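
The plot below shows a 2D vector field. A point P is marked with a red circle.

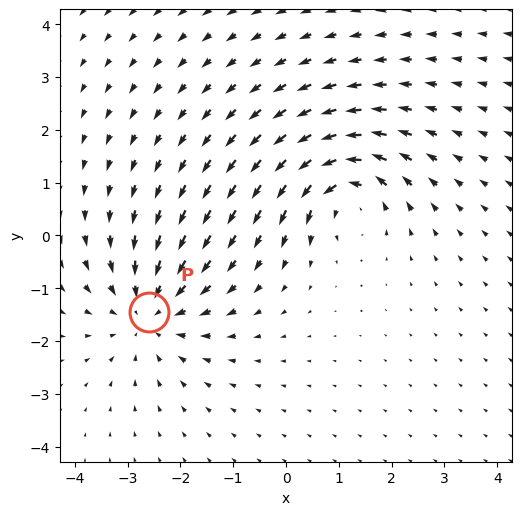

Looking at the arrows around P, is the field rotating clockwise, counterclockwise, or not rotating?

Near P at (-2.6, -1.5) the arrows show no circulation. The curl there is ≈0.

not rotating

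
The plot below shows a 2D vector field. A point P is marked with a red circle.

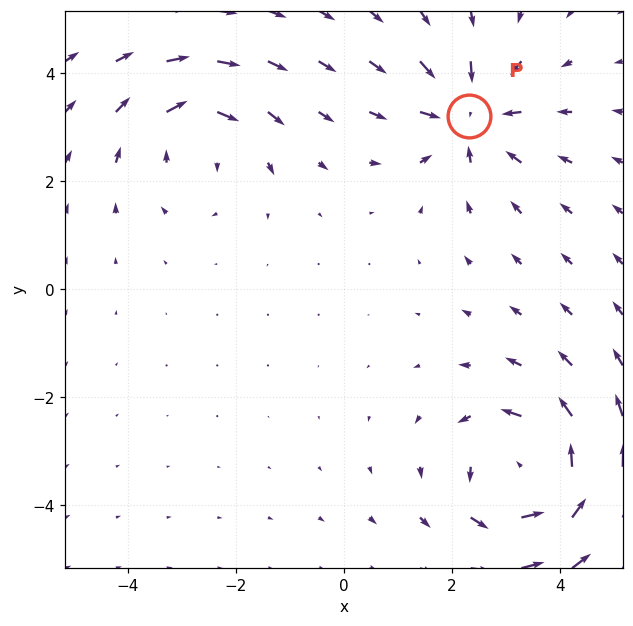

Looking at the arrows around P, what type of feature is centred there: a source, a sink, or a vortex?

sink

At P (2.3, 3.2) the arrows converge inward. Divergence about -4, curl ≈0 — negative divergence with near-zero curl is a sink.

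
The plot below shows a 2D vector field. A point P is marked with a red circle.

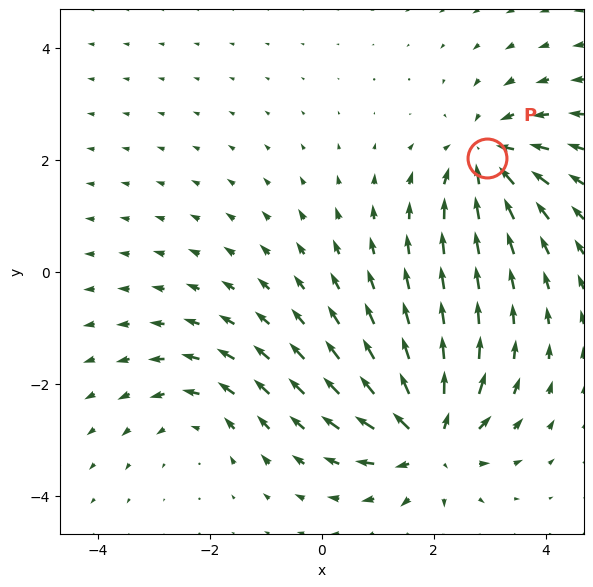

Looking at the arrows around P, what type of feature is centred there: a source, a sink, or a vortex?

sink

At P (2.9, 2.0) the arrows converge inward. Divergence about -4, curl ≈0 — negative divergence with near-zero curl is a sink.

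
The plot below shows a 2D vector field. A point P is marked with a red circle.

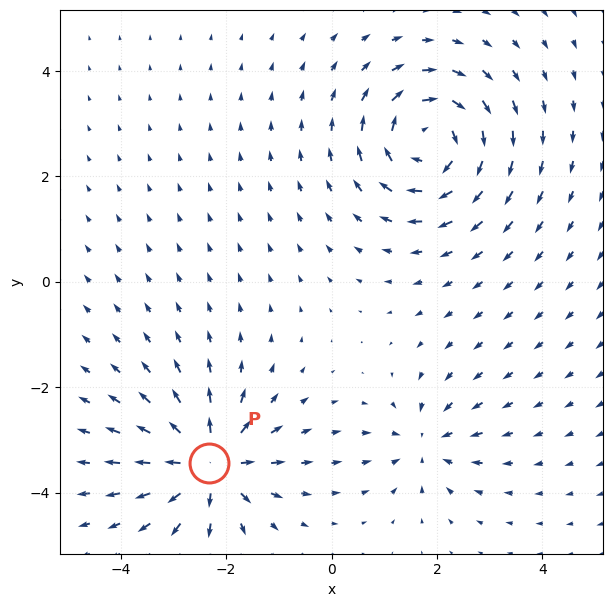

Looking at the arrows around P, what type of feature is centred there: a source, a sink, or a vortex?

At P (-2.3, -3.4) the arrows spread outward. Divergence about +6, curl ≈0 — positive divergence with near-zero curl is a source.

source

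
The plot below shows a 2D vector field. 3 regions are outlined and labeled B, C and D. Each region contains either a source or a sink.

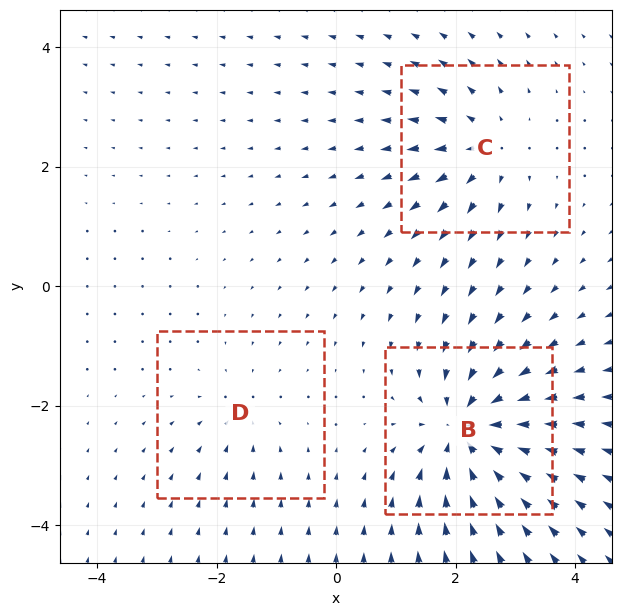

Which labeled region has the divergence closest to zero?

D

Divergence at each region's feature centre — B: about -6, C: about +4, D: about -2. Region D is closest to zero.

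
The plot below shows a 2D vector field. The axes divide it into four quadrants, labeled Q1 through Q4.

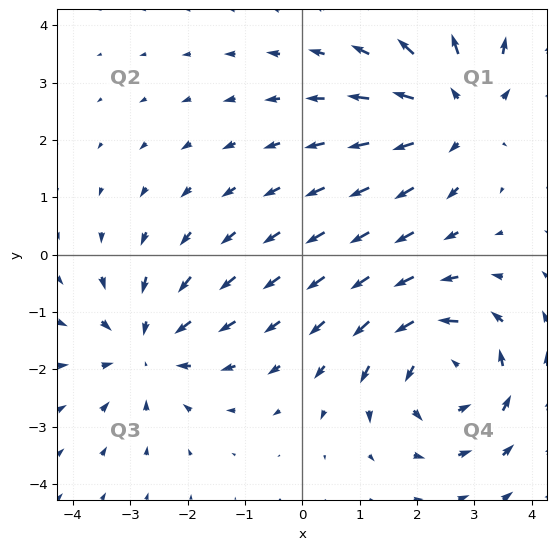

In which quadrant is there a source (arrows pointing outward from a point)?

The source sits at approximately (2.7, 2.5), which lies in quadrant Q1. The divergence there is about +3, positive as expected for a source.

Q1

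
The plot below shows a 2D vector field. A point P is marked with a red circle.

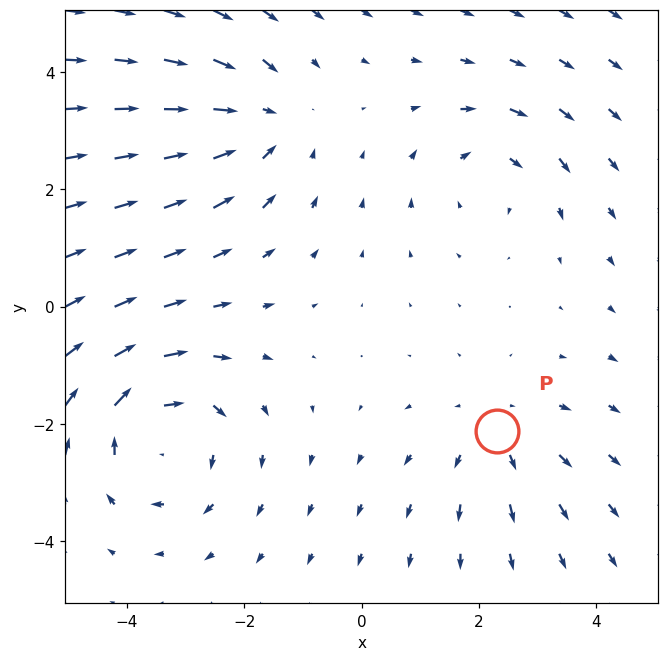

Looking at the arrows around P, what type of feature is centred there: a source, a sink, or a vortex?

At P (2.3, -2.1) the arrows spread outward. Divergence about +2, curl ≈0 — positive divergence with near-zero curl is a source.

source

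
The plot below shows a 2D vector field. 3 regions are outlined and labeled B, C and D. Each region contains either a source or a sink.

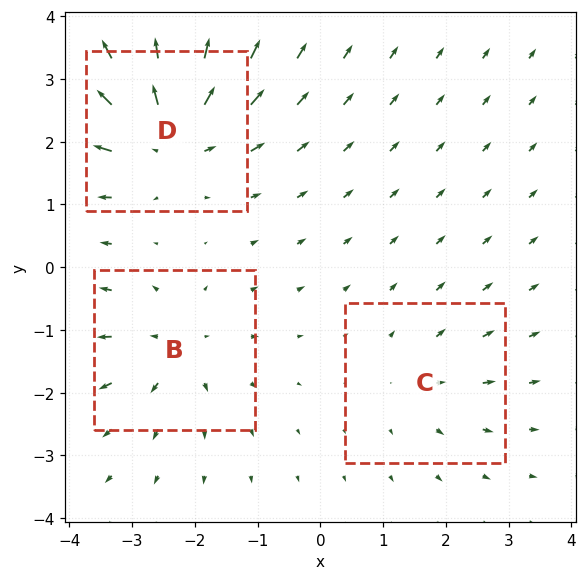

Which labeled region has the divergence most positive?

Divergence at each region's feature centre — B: about +3, C: about +2, D: about +5. Region D is most positive.

D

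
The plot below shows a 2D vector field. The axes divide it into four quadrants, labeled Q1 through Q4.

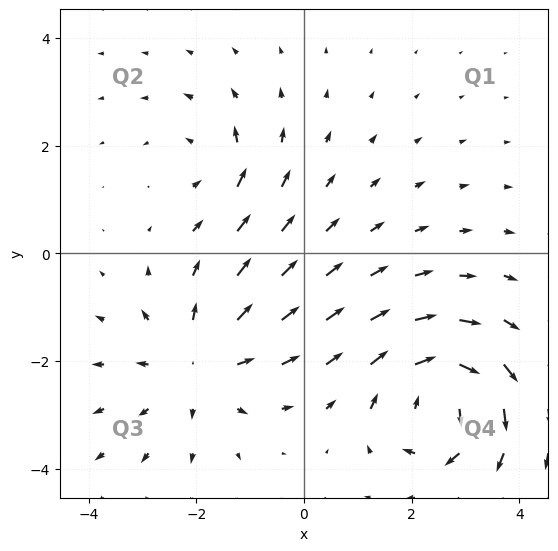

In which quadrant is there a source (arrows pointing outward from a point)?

The source sits at approximately (-2.0, -2.1), which lies in quadrant Q3. The divergence there is about +4, positive as expected for a source.

Q3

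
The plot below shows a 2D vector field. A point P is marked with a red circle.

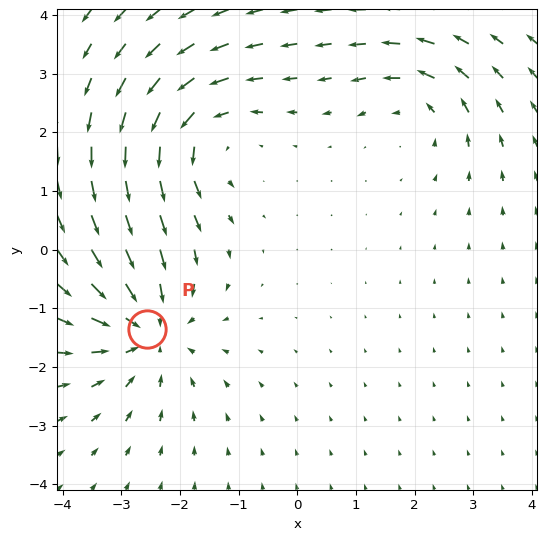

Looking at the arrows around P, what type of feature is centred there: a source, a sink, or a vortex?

At P (-2.6, -1.4) the arrows converge inward. Divergence about -5, curl ≈0 — negative divergence with near-zero curl is a sink.

sink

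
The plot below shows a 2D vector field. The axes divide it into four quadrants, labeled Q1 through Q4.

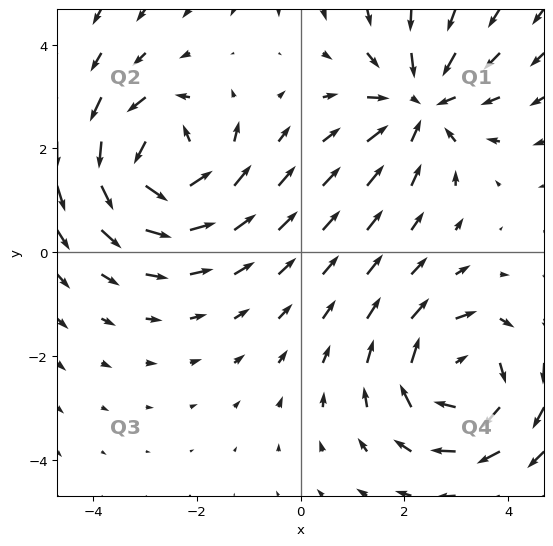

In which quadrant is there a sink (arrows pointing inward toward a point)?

The sink sits at approximately (2.3, 2.9), which lies in quadrant Q1. The divergence there is about -3, negative as expected for a sink.

Q1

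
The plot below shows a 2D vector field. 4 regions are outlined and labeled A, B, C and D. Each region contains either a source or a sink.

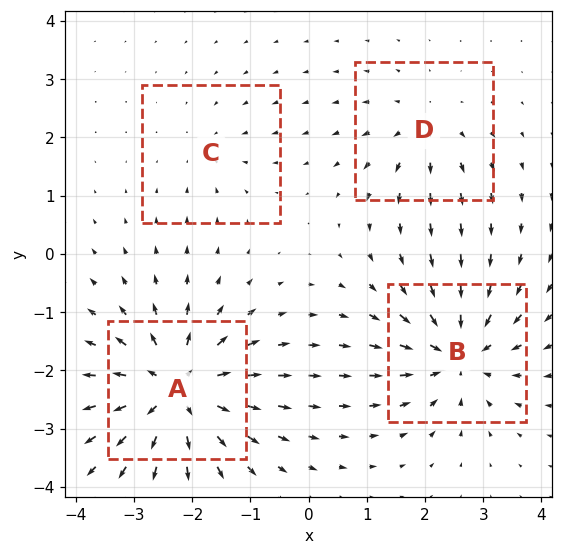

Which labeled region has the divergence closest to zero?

Divergence at each region's feature centre — A: about +8, B: about -6, C: about -2, D: about +4. Region C is closest to zero.

C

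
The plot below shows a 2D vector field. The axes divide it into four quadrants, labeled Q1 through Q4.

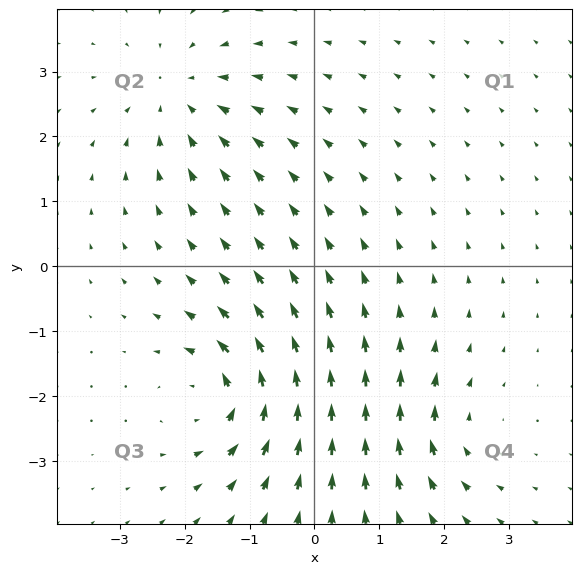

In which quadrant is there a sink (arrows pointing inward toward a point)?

Q2

The sink sits at approximately (-2.1, 2.6), which lies in quadrant Q2. The divergence there is about -4, negative as expected for a sink.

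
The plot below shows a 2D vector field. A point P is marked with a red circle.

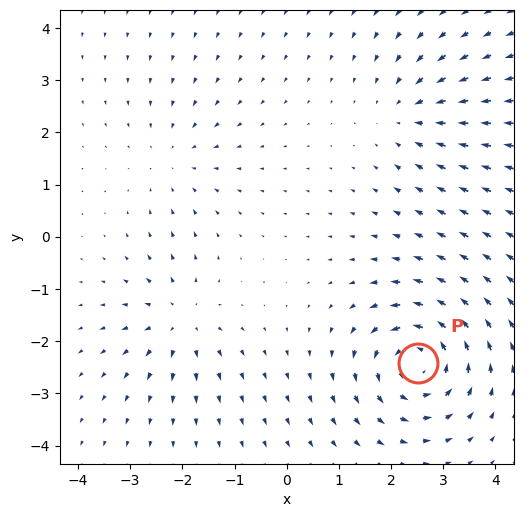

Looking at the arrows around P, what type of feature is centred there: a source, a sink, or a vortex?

vortex

At P (2.5, -2.4) the arrows circulate counterclockwise. Divergence ≈0, curl about +6 — near-zero divergence with nonzero curl is a vortex.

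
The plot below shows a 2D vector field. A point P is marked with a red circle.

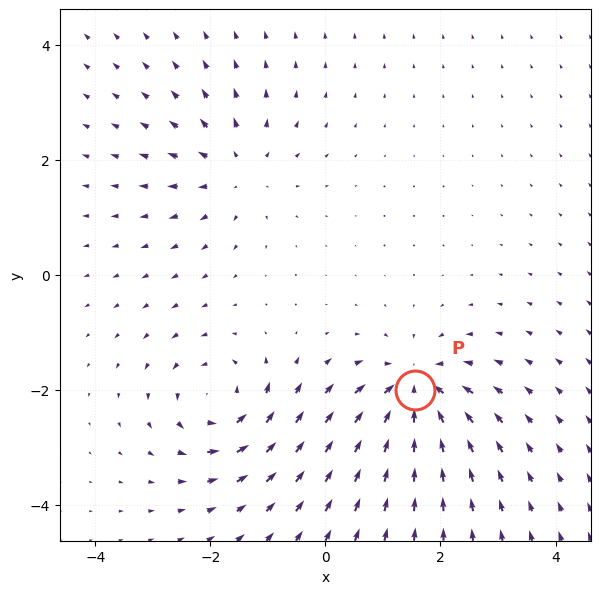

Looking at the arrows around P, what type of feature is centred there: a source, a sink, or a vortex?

sink

At P (1.6, -2.0) the arrows converge inward. Divergence about -6, curl ≈0 — negative divergence with near-zero curl is a sink.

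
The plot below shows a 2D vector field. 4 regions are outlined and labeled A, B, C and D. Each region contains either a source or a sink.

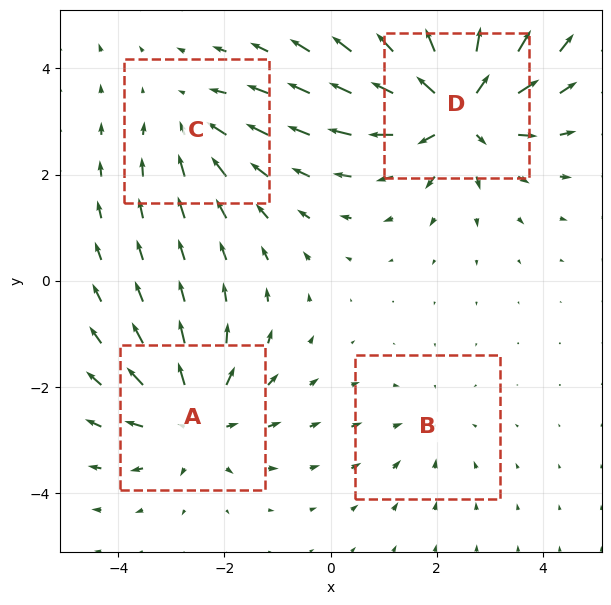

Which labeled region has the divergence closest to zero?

Divergence at each region's feature centre — A: about +4, B: about -2, C: about -3, D: about +7. Region B is closest to zero.

B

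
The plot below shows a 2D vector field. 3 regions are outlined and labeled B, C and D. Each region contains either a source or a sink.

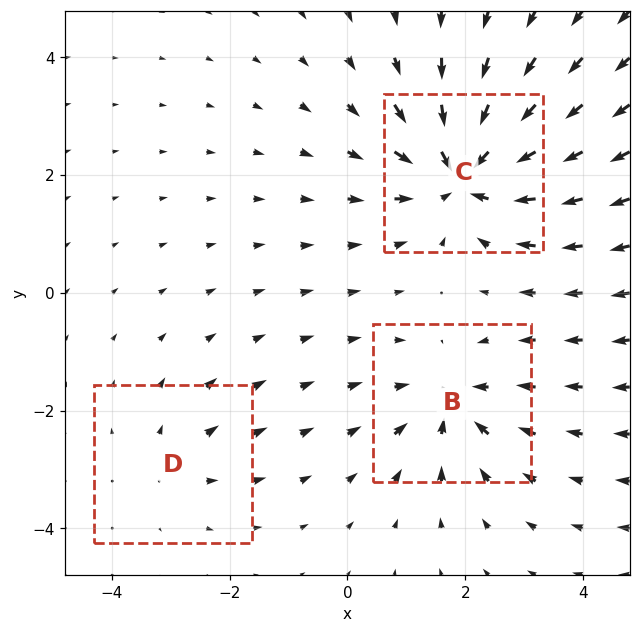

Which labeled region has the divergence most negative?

C

Divergence at each region's feature centre — B: about -4, C: about -6, D: about +2. Region C is most negative.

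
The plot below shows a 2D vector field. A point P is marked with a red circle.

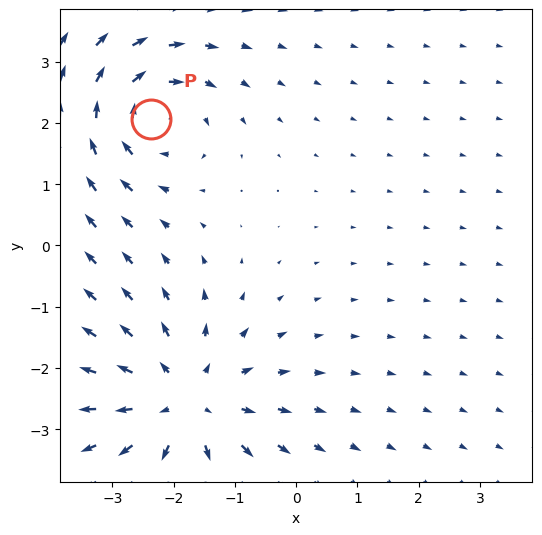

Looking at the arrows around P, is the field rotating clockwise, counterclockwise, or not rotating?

clockwise

Near P at (-2.4, 2.1) the arrows circulate clockwise. The curl (z-component) there is about -4; negative curl means clockwise rotation.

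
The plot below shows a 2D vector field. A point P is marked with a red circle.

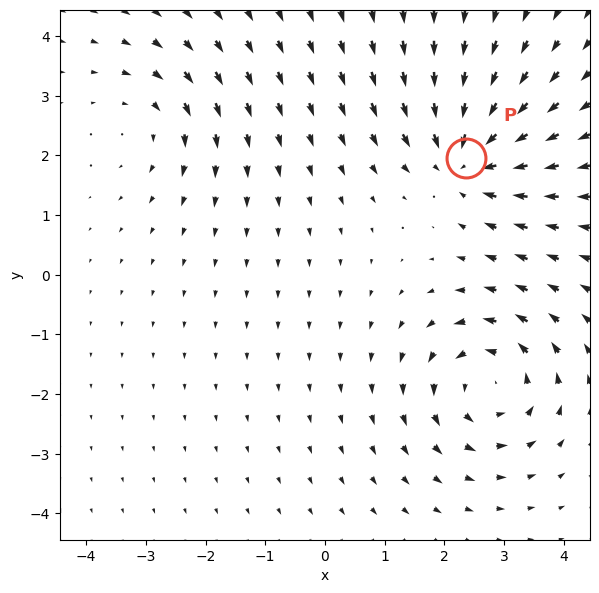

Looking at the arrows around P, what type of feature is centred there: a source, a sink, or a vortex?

sink

At P (2.4, 2.0) the arrows converge inward. Divergence about -6, curl ≈0 — negative divergence with near-zero curl is a sink.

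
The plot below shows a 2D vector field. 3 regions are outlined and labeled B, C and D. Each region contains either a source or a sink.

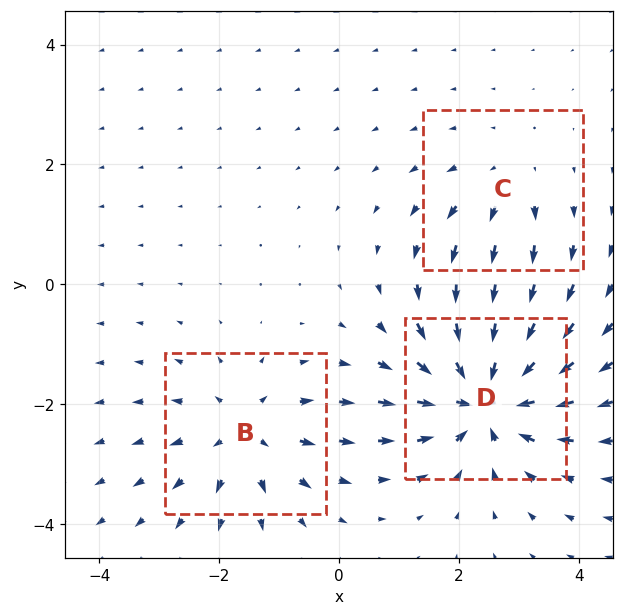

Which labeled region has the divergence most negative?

Divergence at each region's feature centre — B: about +3, C: about +2, D: about -5. Region D is most negative.

D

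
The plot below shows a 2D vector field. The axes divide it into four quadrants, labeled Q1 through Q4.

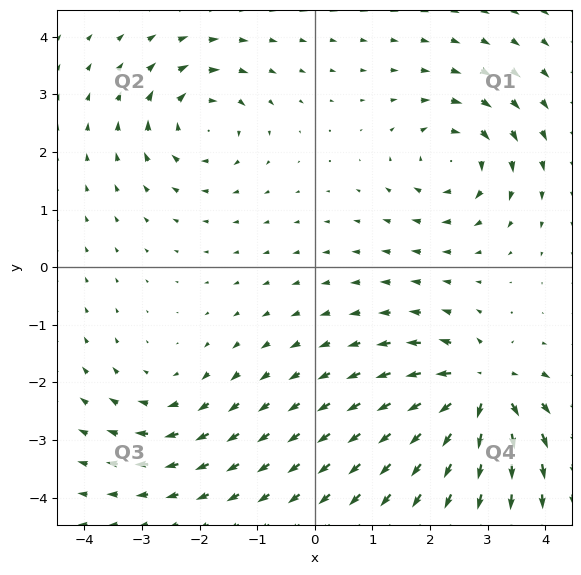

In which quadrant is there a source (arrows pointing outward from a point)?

Q4

The source sits at approximately (2.9, -2.1), which lies in quadrant Q4. The divergence there is about +6, positive as expected for a source.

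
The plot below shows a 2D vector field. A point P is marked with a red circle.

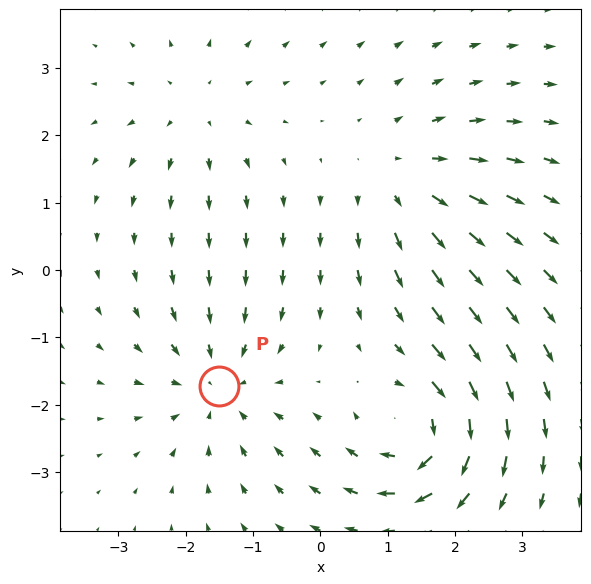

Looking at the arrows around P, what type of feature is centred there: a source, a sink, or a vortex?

sink

At P (-1.5, -1.7) the arrows converge inward. Divergence about -4, curl ≈0 — negative divergence with near-zero curl is a sink.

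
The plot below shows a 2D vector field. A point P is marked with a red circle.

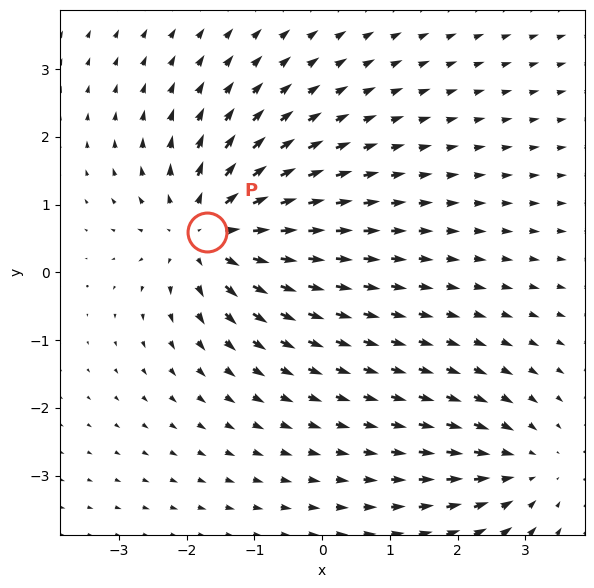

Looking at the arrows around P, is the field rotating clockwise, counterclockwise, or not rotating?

Near P at (-1.7, 0.6) the arrows show no circulation. The curl there is ≈0.

not rotating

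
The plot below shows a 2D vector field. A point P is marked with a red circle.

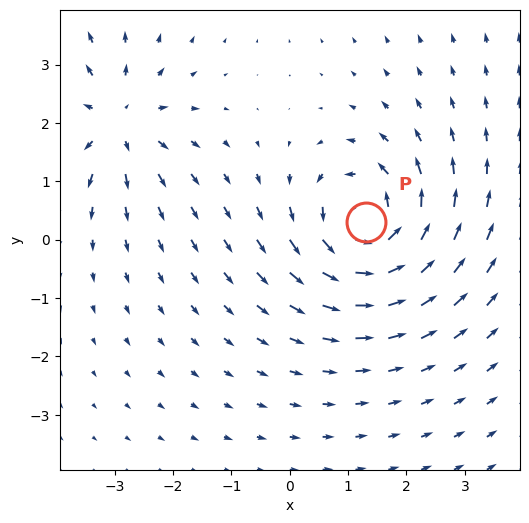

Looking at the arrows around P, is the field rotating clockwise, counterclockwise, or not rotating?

counterclockwise

Near P at (1.3, 0.3) the arrows circulate counterclockwise. The curl (z-component) there is about +5; positive curl means counterclockwise rotation.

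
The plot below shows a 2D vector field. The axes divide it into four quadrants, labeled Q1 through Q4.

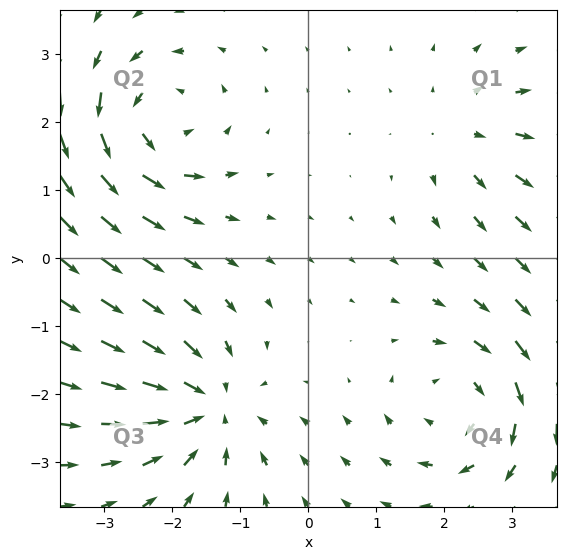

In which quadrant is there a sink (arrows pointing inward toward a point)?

Q3

The sink sits at approximately (-1.5, -2.2), which lies in quadrant Q3. The divergence there is about -5, negative as expected for a sink.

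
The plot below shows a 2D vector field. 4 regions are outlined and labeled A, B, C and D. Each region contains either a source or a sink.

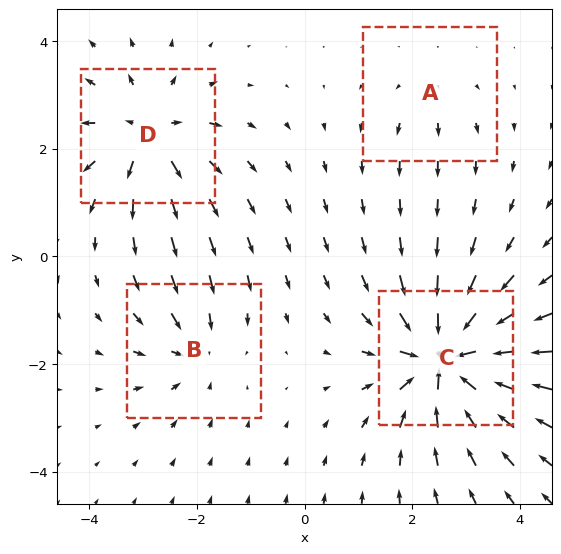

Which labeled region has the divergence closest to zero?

Divergence at each region's feature centre — A: about +2, B: about -4, C: about -9, D: about +6. Region A is closest to zero.

A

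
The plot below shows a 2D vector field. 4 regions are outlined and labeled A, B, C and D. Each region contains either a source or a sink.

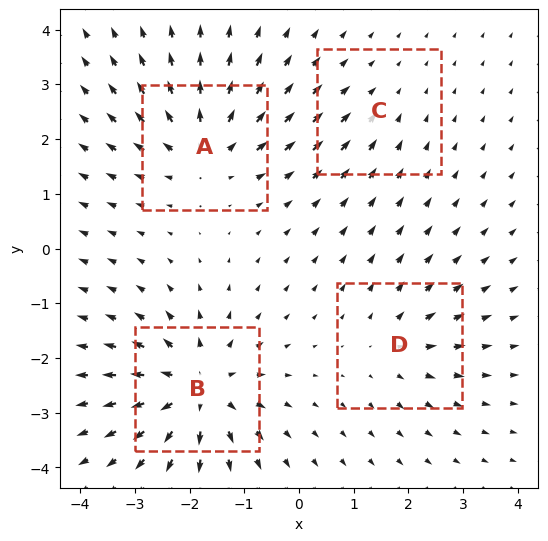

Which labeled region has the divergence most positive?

B

Divergence at each region's feature centre — A: about +6, B: about +8, C: about -2, D: about +4. Region B is most positive.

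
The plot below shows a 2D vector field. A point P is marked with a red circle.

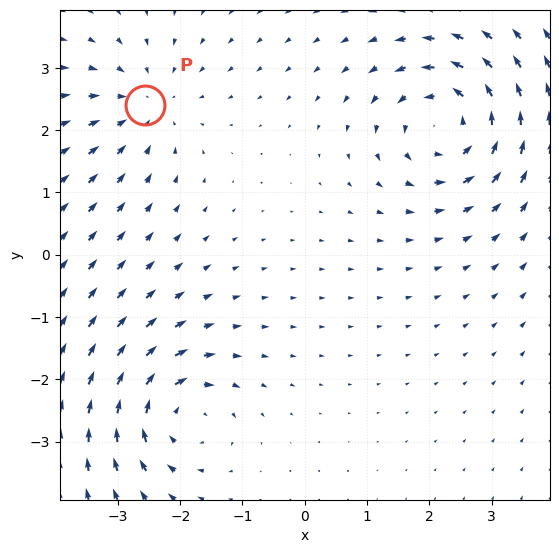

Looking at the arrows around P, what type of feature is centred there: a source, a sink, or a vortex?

At P (-2.6, 2.4) the arrows converge inward. Divergence about -3, curl ≈0 — negative divergence with near-zero curl is a sink.

sink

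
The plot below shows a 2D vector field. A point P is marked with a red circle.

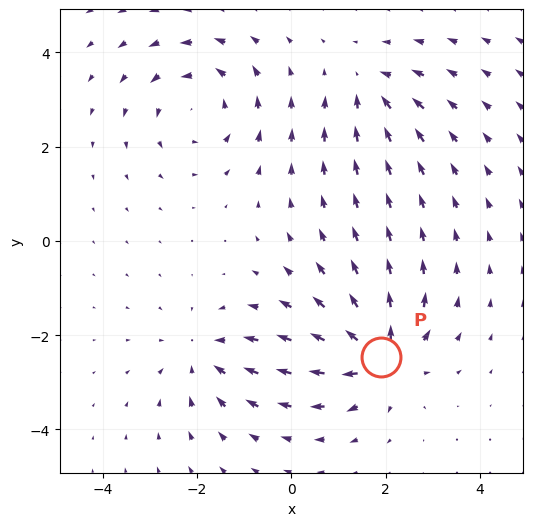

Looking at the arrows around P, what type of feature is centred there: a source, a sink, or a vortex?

At P (1.9, -2.5) the arrows spread outward. Divergence about +6, curl ≈0 — positive divergence with near-zero curl is a source.

source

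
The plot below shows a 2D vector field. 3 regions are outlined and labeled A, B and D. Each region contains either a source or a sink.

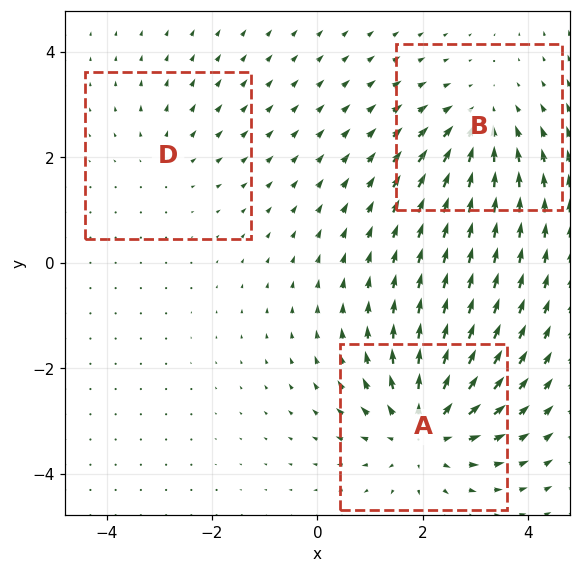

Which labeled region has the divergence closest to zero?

Divergence at each region's feature centre — A: about +4, B: about -3, D: about +2. Region D is closest to zero.

D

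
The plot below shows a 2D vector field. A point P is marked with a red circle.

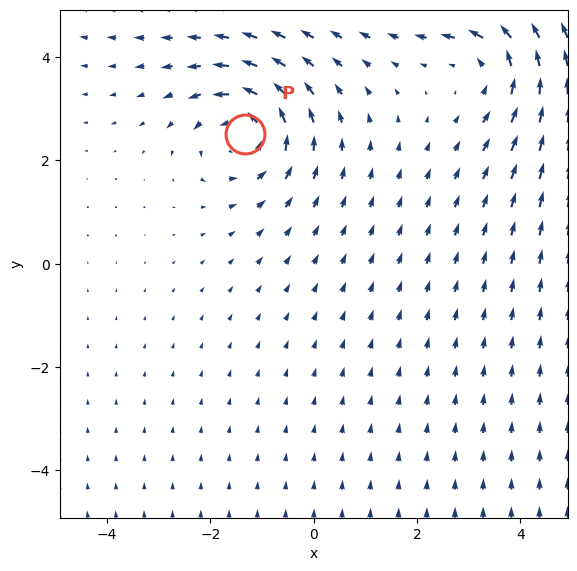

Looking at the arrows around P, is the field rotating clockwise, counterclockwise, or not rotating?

counterclockwise

Near P at (-1.3, 2.5) the arrows circulate counterclockwise. The curl (z-component) there is about +3; positive curl means counterclockwise rotation.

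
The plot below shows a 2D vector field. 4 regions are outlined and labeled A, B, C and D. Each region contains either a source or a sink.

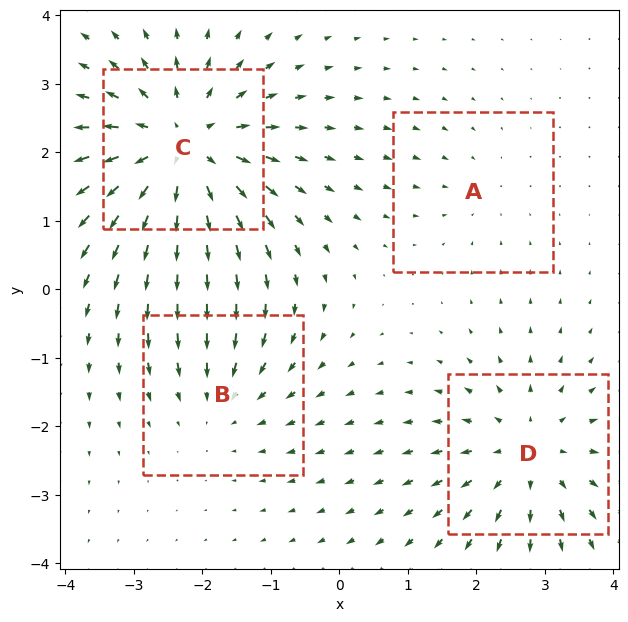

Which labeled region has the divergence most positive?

Divergence at each region's feature centre — A: about -2, B: about -3, C: about +7, D: about +4. Region C is most positive.

C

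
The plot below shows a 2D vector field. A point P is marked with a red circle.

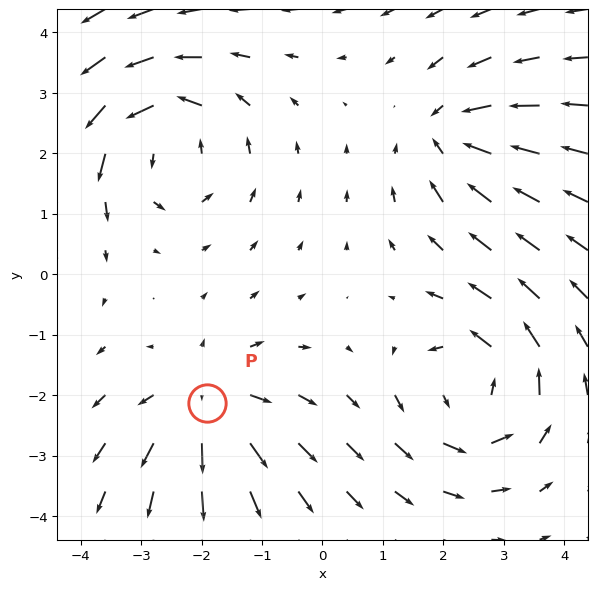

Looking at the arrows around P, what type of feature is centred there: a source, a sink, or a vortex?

source

At P (-1.9, -2.1) the arrows spread outward. Divergence about +4, curl ≈0 — positive divergence with near-zero curl is a source.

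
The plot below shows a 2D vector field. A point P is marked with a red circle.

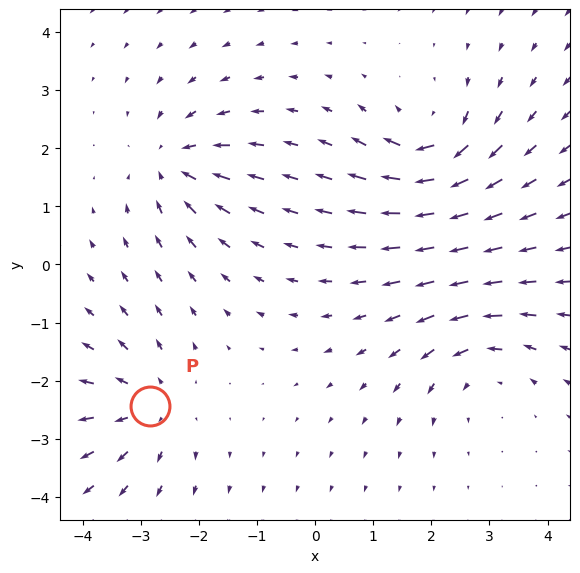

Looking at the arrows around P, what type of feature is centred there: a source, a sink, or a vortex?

At P (-2.8, -2.4) the arrows spread outward. Divergence about +4, curl ≈0 — positive divergence with near-zero curl is a source.

source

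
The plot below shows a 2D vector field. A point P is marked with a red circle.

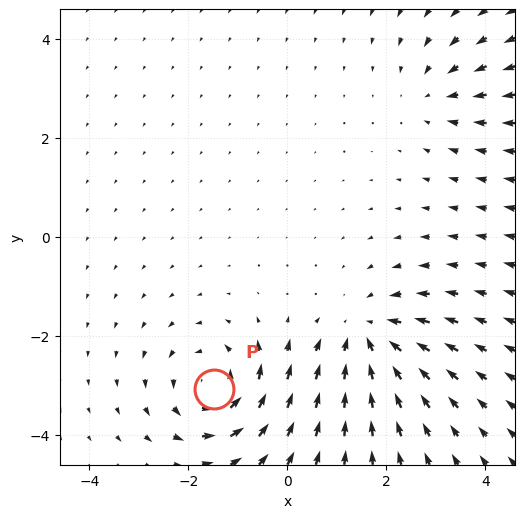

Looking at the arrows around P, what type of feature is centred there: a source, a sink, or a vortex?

vortex

At P (-1.5, -3.1) the arrows circulate counterclockwise. Divergence ≈0, curl about +5 — near-zero divergence with nonzero curl is a vortex.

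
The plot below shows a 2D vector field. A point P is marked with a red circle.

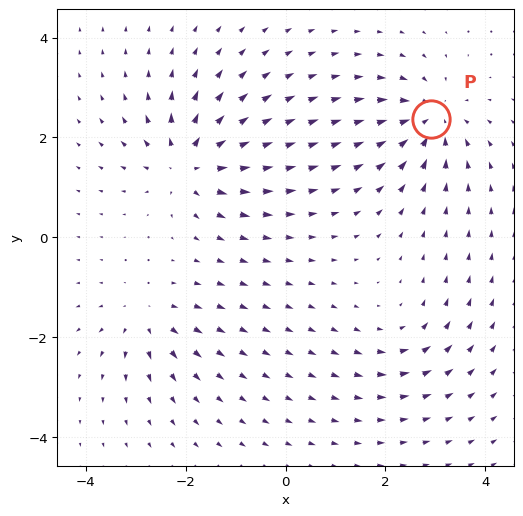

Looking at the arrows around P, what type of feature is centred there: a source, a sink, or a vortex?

At P (2.9, 2.4) the arrows converge inward. Divergence about -5, curl ≈0 — negative divergence with near-zero curl is a sink.

sink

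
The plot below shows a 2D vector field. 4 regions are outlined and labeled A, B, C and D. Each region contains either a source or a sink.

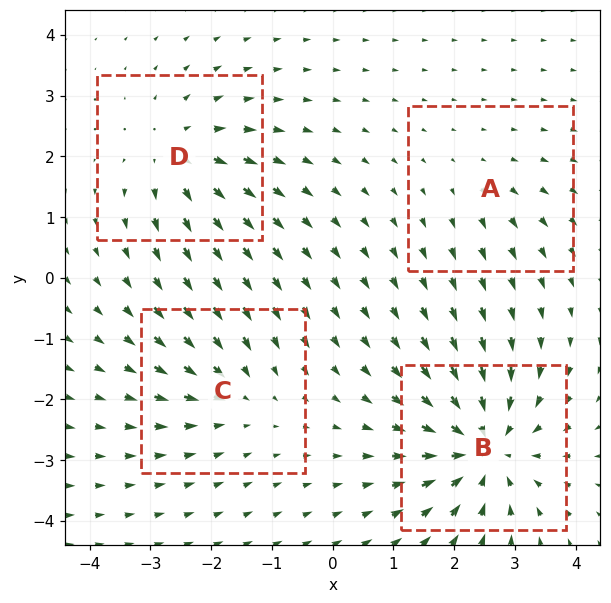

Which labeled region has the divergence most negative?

Divergence at each region's feature centre — A: about +2, B: about -7, C: about -4, D: about +5. Region B is most negative.

B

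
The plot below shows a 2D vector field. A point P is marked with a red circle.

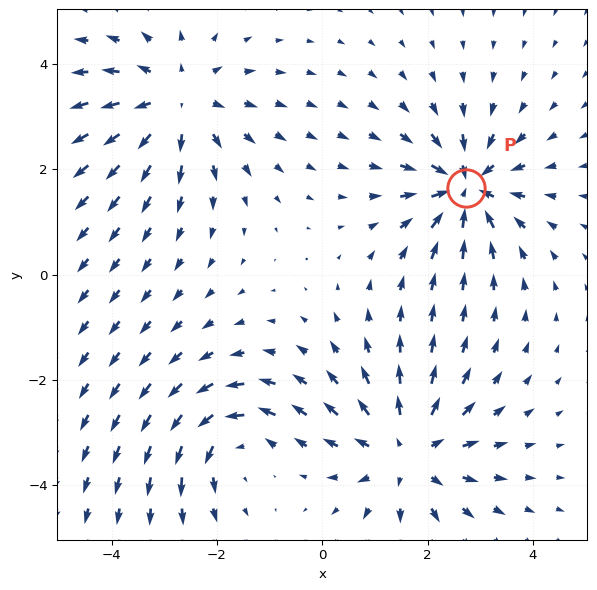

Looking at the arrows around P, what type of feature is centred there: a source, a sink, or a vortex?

At P (2.7, 1.6) the arrows converge inward. Divergence about -6, curl ≈0 — negative divergence with near-zero curl is a sink.

sink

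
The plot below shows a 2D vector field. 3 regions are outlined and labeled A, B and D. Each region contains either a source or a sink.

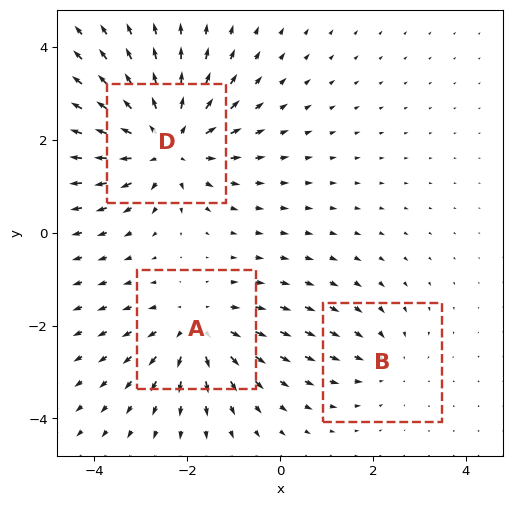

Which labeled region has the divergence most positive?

D

Divergence at each region's feature centre — A: about +3, B: about -2, D: about +4. Region D is most positive.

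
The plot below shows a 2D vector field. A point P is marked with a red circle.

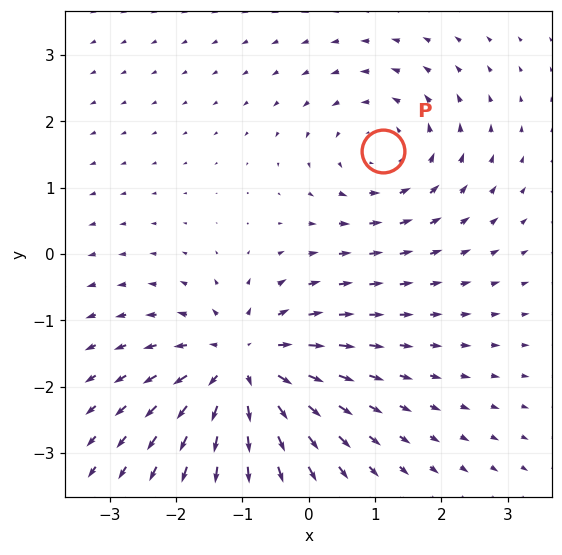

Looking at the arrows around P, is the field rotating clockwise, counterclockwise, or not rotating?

counterclockwise

Near P at (1.1, 1.6) the arrows circulate counterclockwise. The curl (z-component) there is about +3; positive curl means counterclockwise rotation.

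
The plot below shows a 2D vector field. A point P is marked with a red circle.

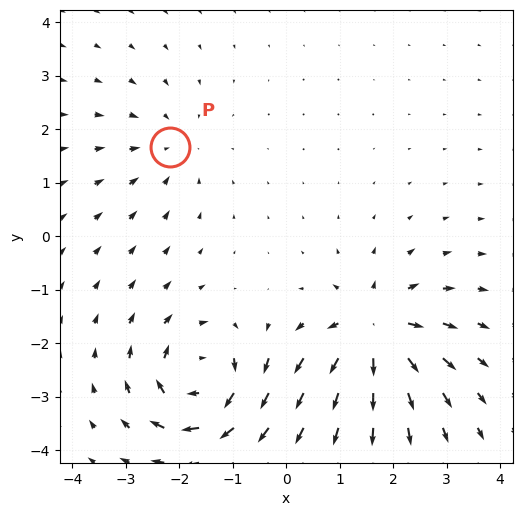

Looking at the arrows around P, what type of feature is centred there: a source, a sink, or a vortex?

At P (-2.2, 1.7) the arrows converge inward. Divergence about -2, curl ≈0 — negative divergence with near-zero curl is a sink.

sink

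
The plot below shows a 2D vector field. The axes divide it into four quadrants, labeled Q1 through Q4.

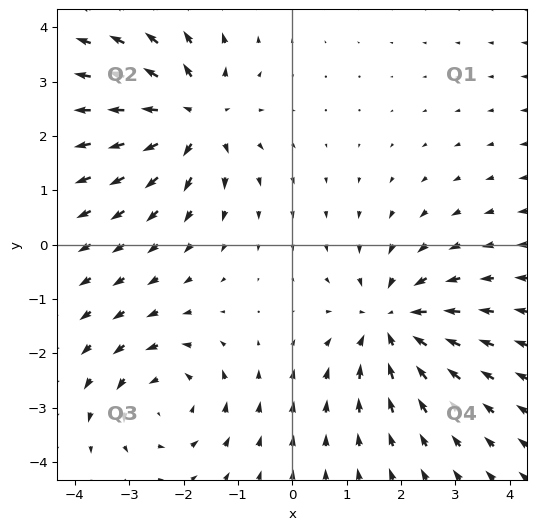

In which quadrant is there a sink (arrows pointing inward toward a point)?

Q4

The sink sits at approximately (1.8, -1.4), which lies in quadrant Q4. The divergence there is about -4, negative as expected for a sink.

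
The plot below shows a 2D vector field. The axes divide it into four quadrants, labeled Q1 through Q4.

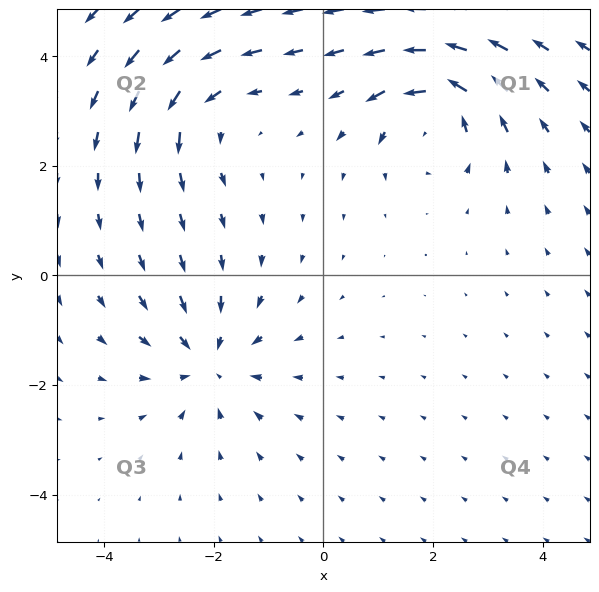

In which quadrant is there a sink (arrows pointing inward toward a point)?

Q3

The sink sits at approximately (-2.1, -1.6), which lies in quadrant Q3. The divergence there is about -4, negative as expected for a sink.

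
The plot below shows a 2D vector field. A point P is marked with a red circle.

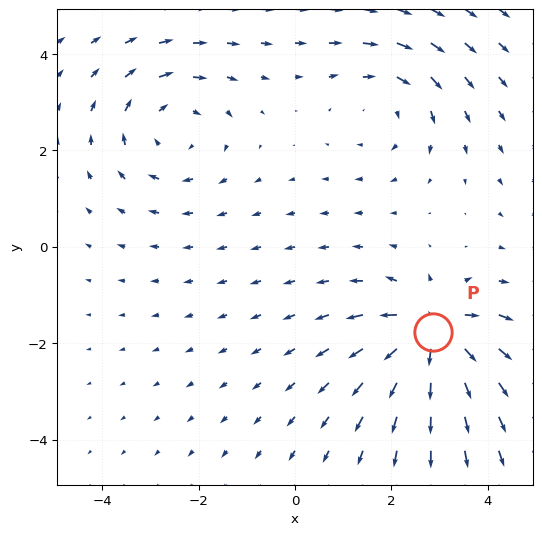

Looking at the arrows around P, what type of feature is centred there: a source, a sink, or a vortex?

At P (2.9, -1.8) the arrows spread outward. Divergence about +7, curl ≈0 — positive divergence with near-zero curl is a source.

source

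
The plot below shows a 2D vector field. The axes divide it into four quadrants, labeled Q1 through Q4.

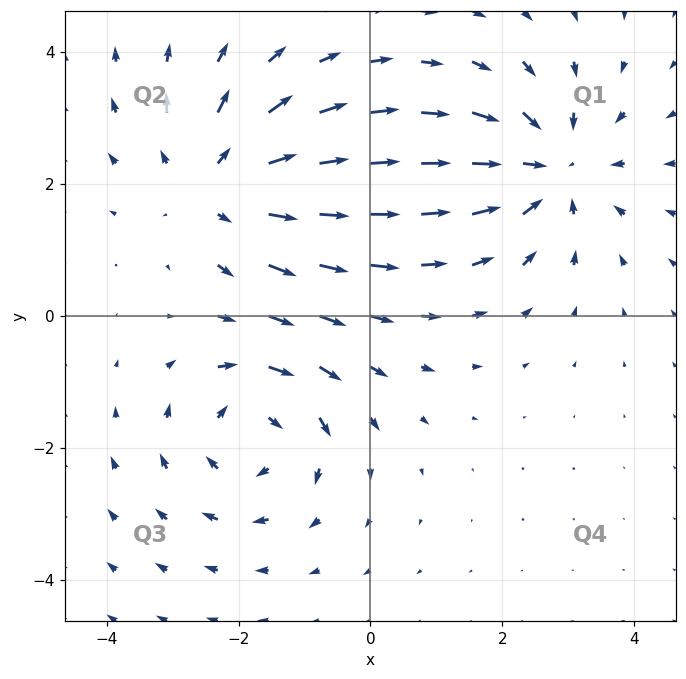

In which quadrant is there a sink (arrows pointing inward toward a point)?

Q1

The sink sits at approximately (2.7, 2.2), which lies in quadrant Q1. The divergence there is about -4, negative as expected for a sink.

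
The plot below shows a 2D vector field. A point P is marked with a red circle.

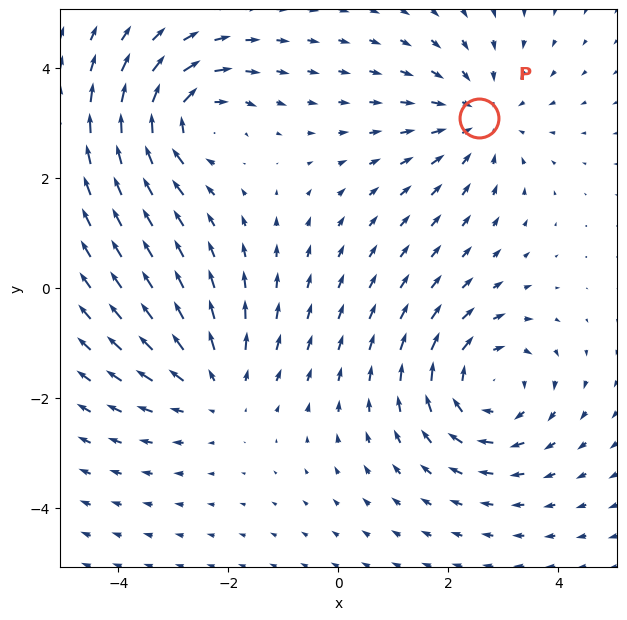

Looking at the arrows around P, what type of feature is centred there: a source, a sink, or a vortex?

sink

At P (2.6, 3.1) the arrows converge inward. Divergence about -3, curl ≈0 — negative divergence with near-zero curl is a sink.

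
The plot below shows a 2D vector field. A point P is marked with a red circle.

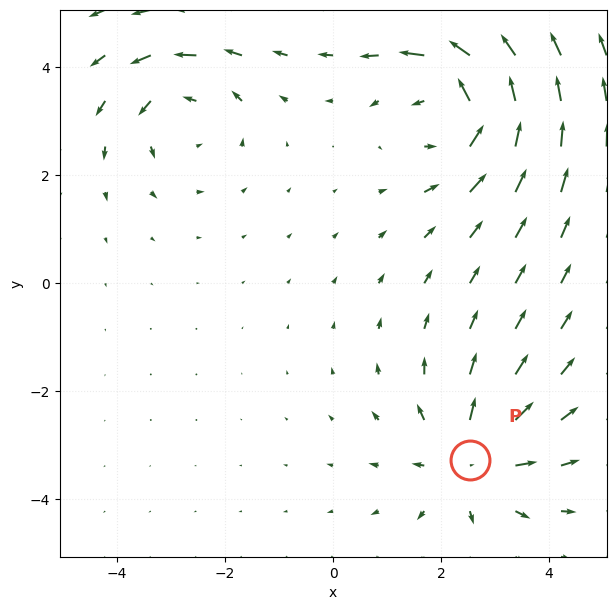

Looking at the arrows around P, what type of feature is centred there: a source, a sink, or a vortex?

At P (2.5, -3.3) the arrows spread outward. Divergence about +4, curl ≈0 — positive divergence with near-zero curl is a source.

source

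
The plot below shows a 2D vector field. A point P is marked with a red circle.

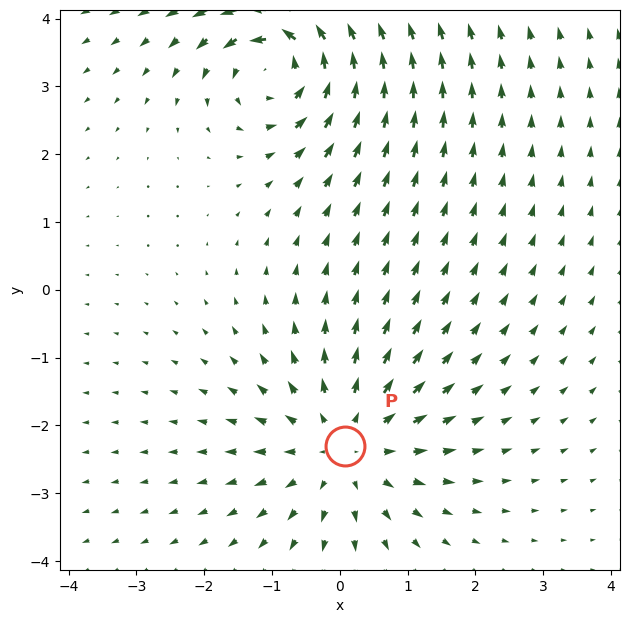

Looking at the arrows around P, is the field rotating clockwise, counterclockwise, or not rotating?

not rotating

Near P at (0.1, -2.3) the arrows show no circulation. The curl there is ≈0.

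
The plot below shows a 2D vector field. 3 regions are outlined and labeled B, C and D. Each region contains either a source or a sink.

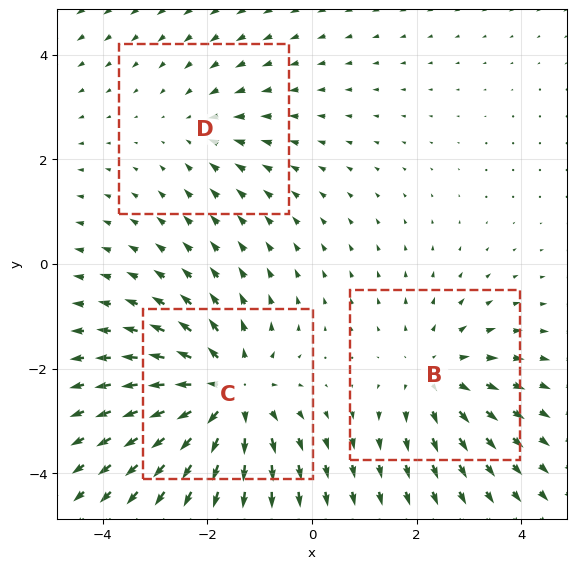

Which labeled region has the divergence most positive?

C

Divergence at each region's feature centre — B: about +3, C: about +4, D: about -2. Region C is most positive.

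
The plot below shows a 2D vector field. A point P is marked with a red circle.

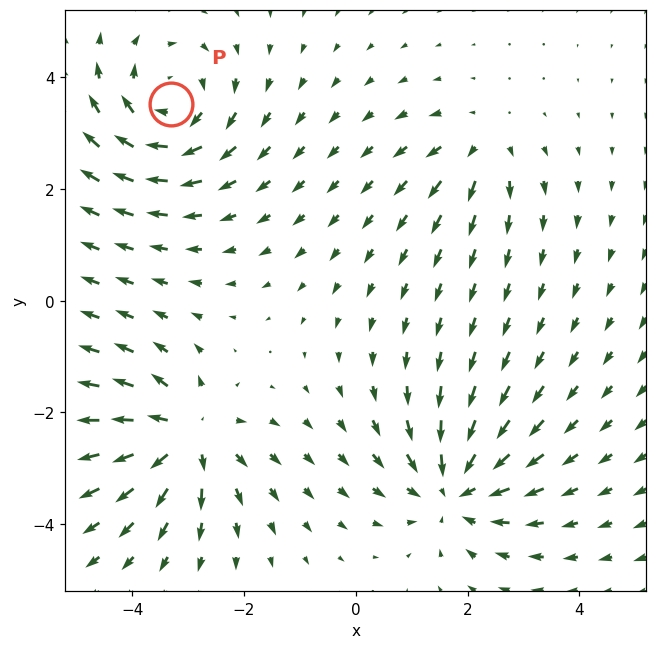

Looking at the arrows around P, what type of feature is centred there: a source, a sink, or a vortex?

vortex

At P (-3.3, 3.5) the arrows circulate clockwise. Divergence ≈0, curl about -5 — near-zero divergence with nonzero curl is a vortex.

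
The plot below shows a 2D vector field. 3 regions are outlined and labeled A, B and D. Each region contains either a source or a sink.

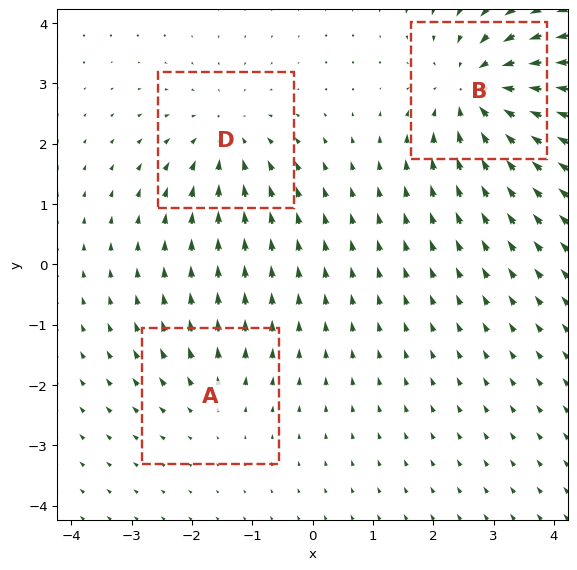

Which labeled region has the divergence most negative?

Divergence at each region's feature centre — A: about +2, B: about -5, D: about -3. Region B is most negative.

B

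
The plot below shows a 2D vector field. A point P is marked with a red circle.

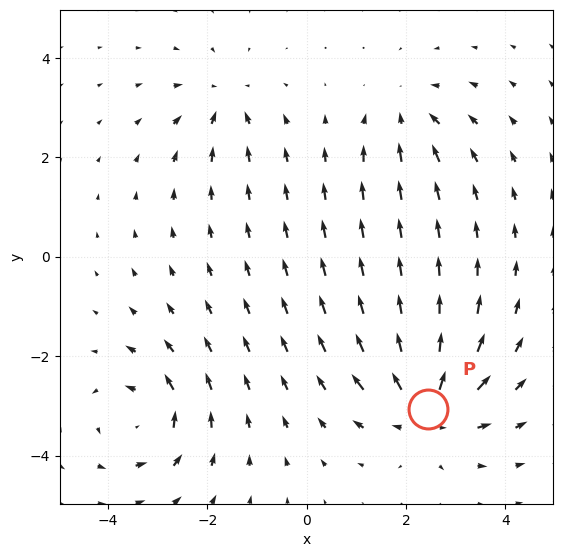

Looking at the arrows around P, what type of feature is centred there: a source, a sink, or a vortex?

source

At P (2.4, -3.1) the arrows spread outward. Divergence about +6, curl ≈0 — positive divergence with near-zero curl is a source.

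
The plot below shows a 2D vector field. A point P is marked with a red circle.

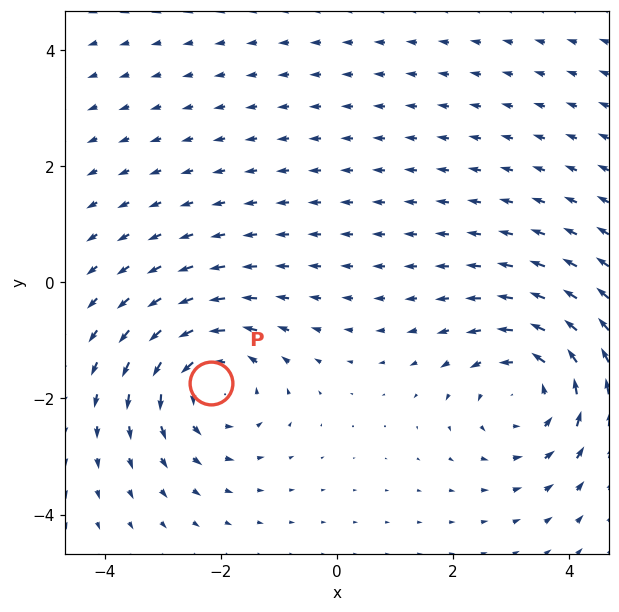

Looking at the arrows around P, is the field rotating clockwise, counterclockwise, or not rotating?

counterclockwise

Near P at (-2.2, -1.7) the arrows circulate counterclockwise. The curl (z-component) there is about +4; positive curl means counterclockwise rotation.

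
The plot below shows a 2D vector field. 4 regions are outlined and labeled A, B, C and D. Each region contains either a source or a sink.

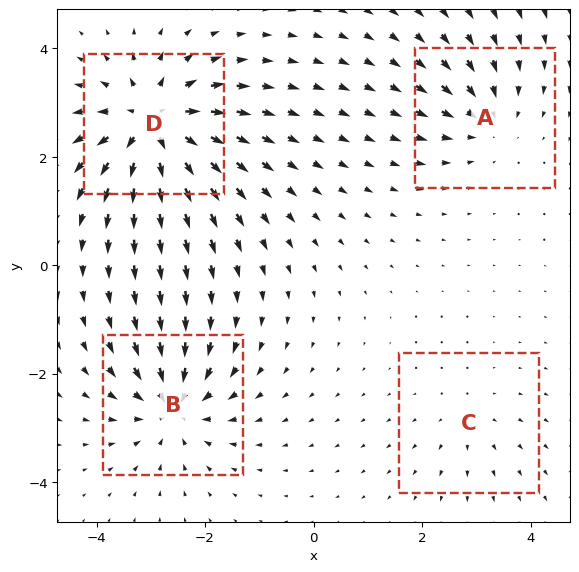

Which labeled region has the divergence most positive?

D

Divergence at each region's feature centre — A: about -4, B: about -6, C: about +2, D: about +8. Region D is most positive.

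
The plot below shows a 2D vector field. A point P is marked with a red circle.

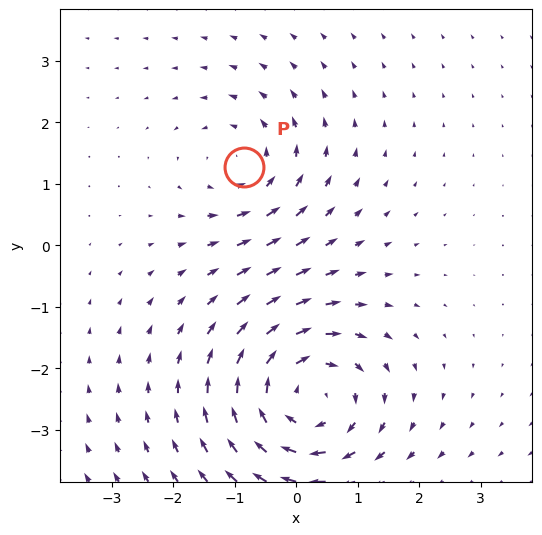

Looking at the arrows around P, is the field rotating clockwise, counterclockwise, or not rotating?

counterclockwise

Near P at (-0.9, 1.3) the arrows circulate counterclockwise. The curl (z-component) there is about +3; positive curl means counterclockwise rotation.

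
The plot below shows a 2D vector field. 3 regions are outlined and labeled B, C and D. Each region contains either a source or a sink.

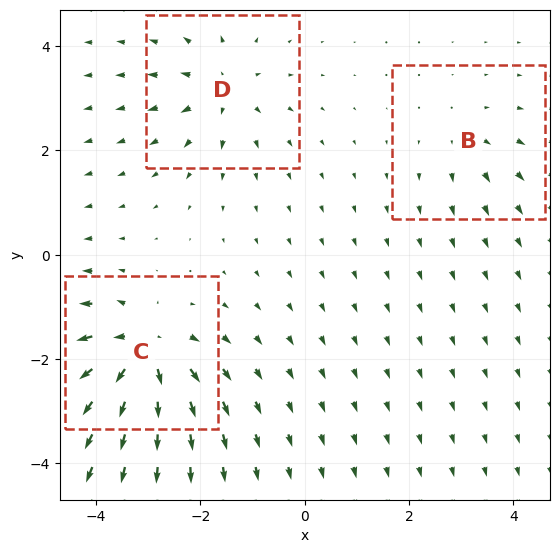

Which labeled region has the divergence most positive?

C

Divergence at each region's feature centre — B: about +2, C: about +6, D: about +4. Region C is most positive.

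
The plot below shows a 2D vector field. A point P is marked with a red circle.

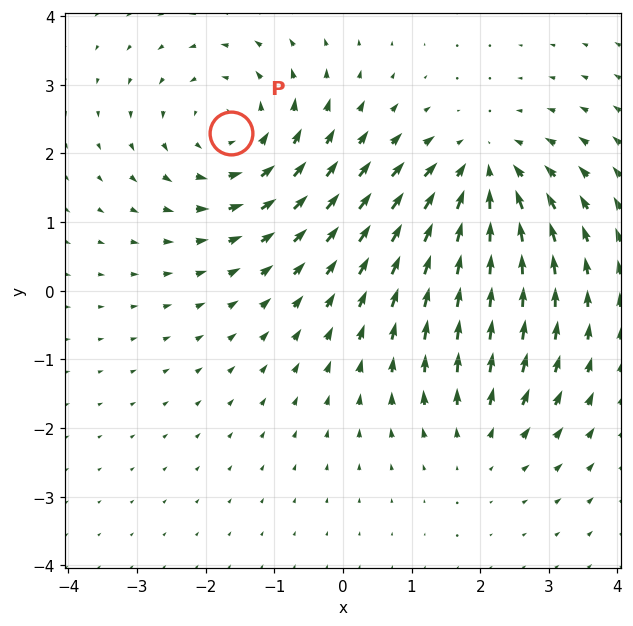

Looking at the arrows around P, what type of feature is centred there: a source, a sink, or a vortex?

vortex

At P (-1.6, 2.3) the arrows circulate counterclockwise. Divergence ≈0, curl about +4 — near-zero divergence with nonzero curl is a vortex.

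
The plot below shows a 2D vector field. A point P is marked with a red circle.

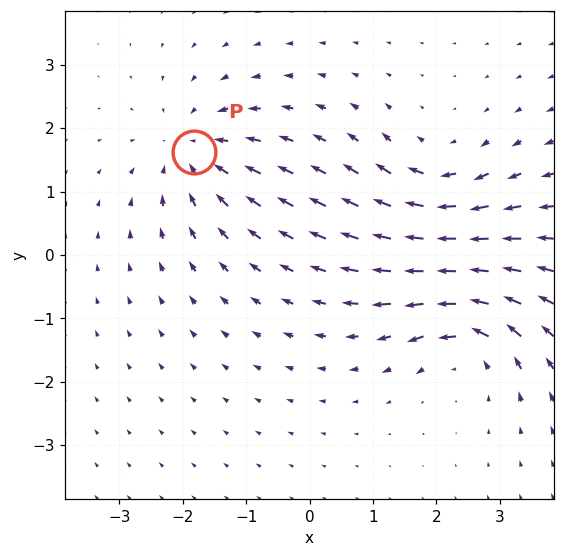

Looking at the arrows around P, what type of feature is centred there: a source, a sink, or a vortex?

At P (-1.8, 1.6) the arrows converge inward. Divergence about -5, curl ≈0 — negative divergence with near-zero curl is a sink.

sink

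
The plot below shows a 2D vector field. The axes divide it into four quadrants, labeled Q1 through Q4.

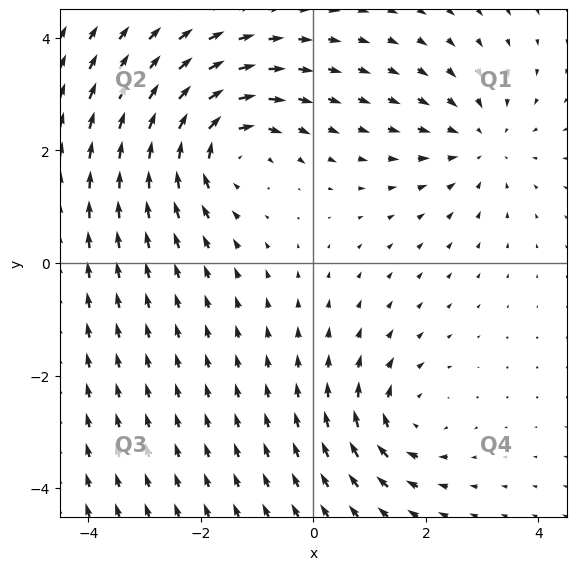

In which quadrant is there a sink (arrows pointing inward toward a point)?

The sink sits at approximately (3.0, 2.1), which lies in quadrant Q1. The divergence there is about -3, negative as expected for a sink.

Q1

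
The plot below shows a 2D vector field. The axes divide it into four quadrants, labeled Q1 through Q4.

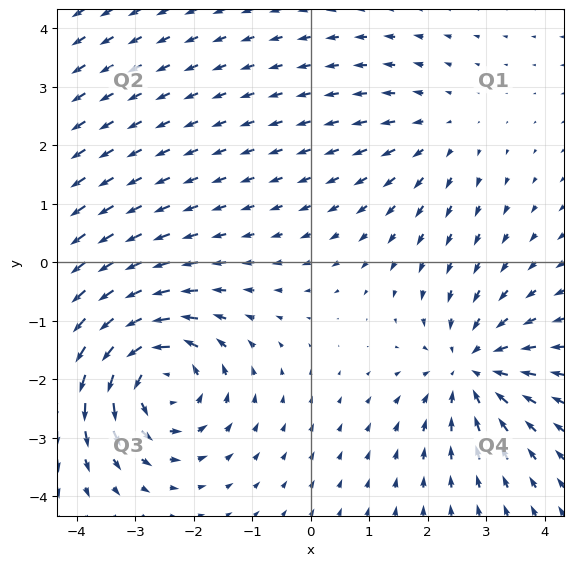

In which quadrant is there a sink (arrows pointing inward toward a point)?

The sink sits at approximately (2.7, -1.8), which lies in quadrant Q4. The divergence there is about -4, negative as expected for a sink.

Q4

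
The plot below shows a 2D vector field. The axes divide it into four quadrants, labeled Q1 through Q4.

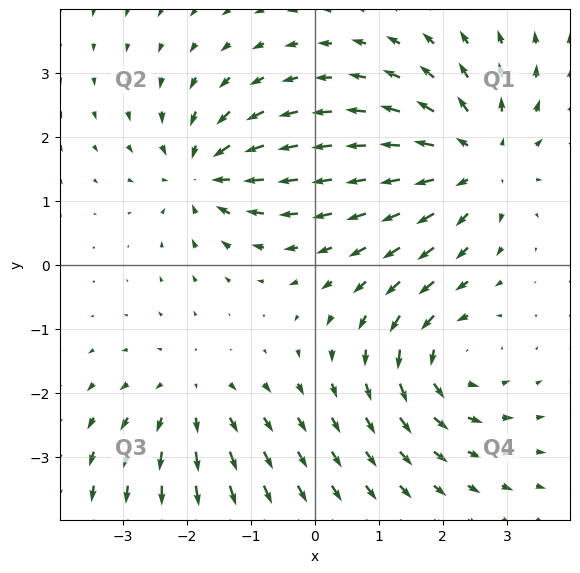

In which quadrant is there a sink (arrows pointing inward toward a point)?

The sink sits at approximately (-1.7, 1.4), which lies in quadrant Q2. The divergence there is about -4, negative as expected for a sink.

Q2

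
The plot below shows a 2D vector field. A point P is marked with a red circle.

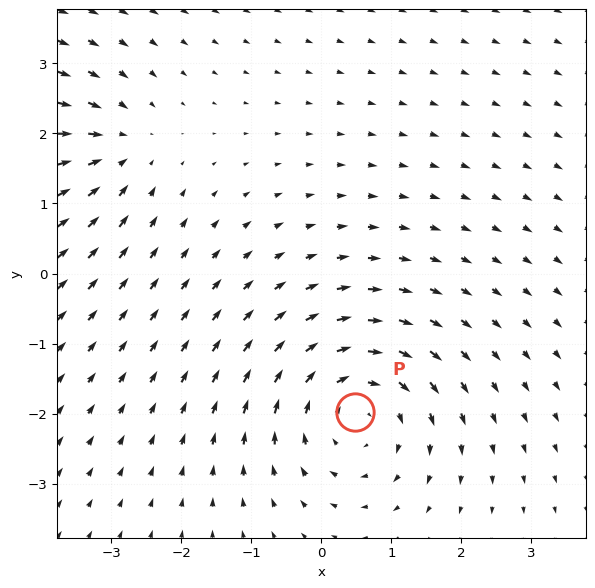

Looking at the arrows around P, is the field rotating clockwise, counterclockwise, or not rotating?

clockwise

Near P at (0.5, -2.0) the arrows circulate clockwise. The curl (z-component) there is about -4; negative curl means clockwise rotation.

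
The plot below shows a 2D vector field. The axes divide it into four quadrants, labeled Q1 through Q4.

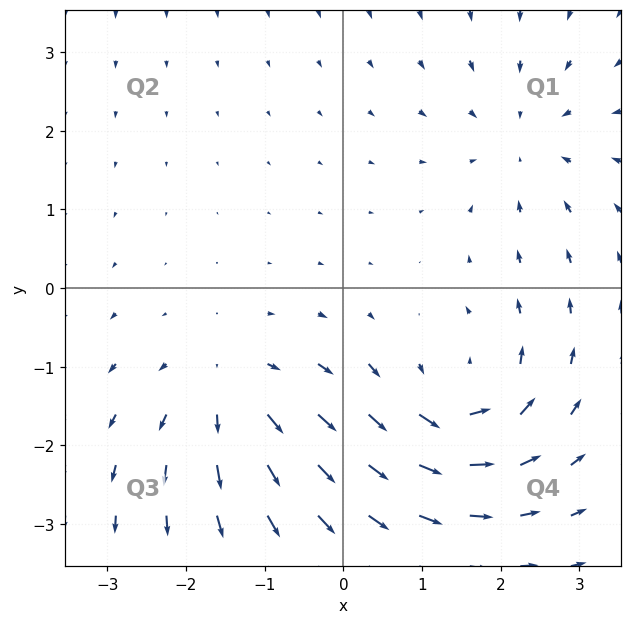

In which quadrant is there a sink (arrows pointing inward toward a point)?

Q1

The sink sits at approximately (2.3, 1.9), which lies in quadrant Q1. The divergence there is about -4, negative as expected for a sink.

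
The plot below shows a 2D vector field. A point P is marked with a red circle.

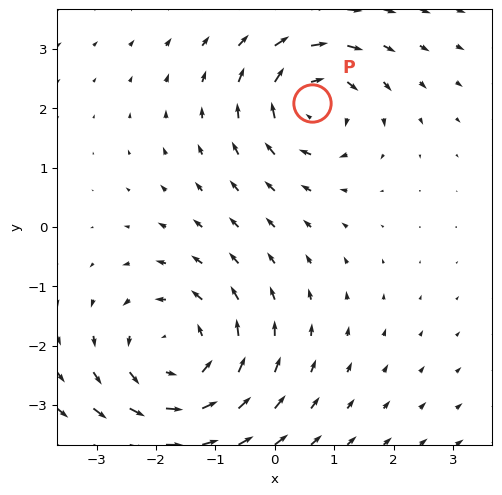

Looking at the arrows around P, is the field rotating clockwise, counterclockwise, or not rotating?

clockwise

Near P at (0.6, 2.1) the arrows circulate clockwise. The curl (z-component) there is about -4; negative curl means clockwise rotation.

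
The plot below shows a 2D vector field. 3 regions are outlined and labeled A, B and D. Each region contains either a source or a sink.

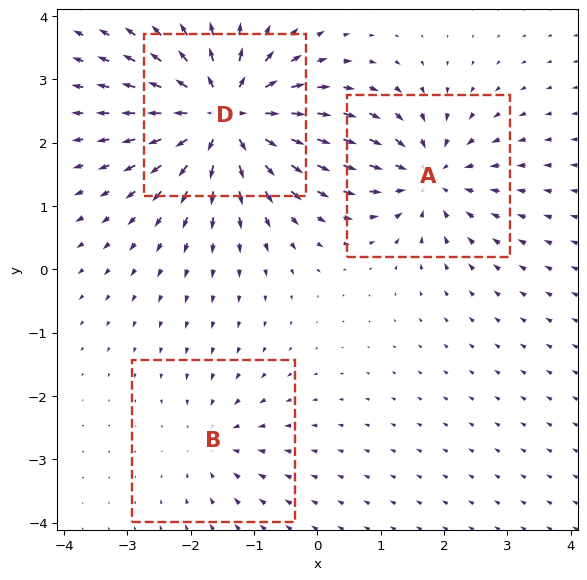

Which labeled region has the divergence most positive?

D

Divergence at each region's feature centre — A: about -4, B: about -2, D: about +6. Region D is most positive.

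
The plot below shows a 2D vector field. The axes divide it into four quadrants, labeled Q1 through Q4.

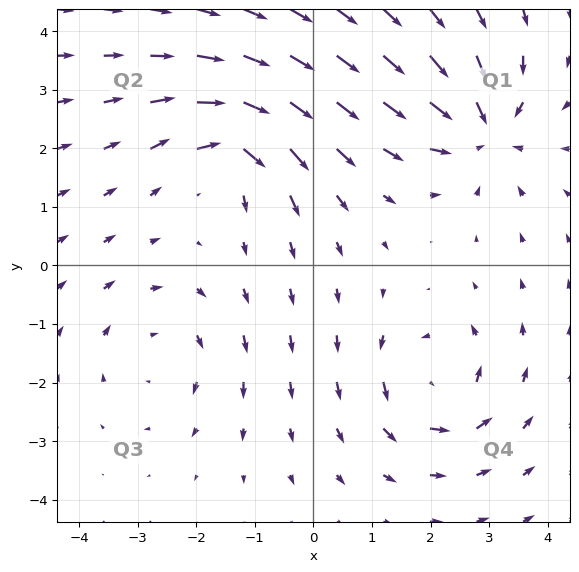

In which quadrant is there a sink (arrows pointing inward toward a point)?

The sink sits at approximately (2.9, 2.3), which lies in quadrant Q1. The divergence there is about -6, negative as expected for a sink.

Q1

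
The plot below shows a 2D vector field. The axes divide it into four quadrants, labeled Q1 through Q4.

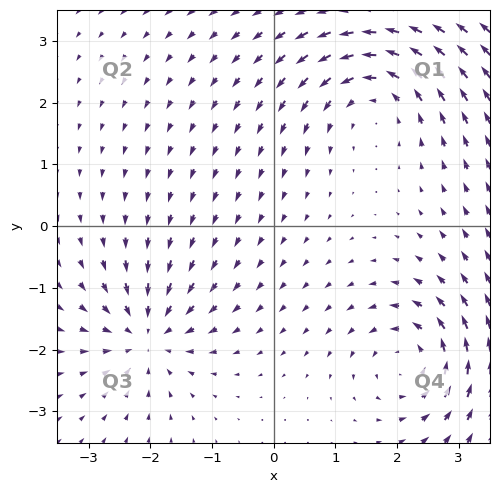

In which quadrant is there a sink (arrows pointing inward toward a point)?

Q3

The sink sits at approximately (-2.1, -1.8), which lies in quadrant Q3. The divergence there is about -4, negative as expected for a sink.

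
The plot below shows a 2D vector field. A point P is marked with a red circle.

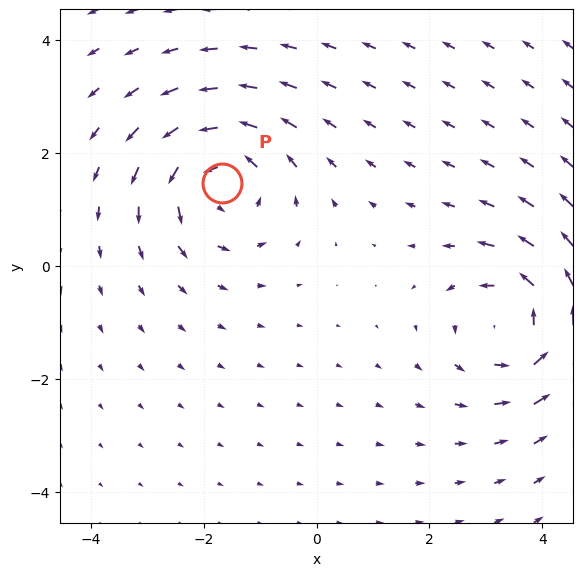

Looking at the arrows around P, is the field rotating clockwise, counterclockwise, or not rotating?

Near P at (-1.7, 1.5) the arrows circulate counterclockwise. The curl (z-component) there is about +4; positive curl means counterclockwise rotation.

counterclockwise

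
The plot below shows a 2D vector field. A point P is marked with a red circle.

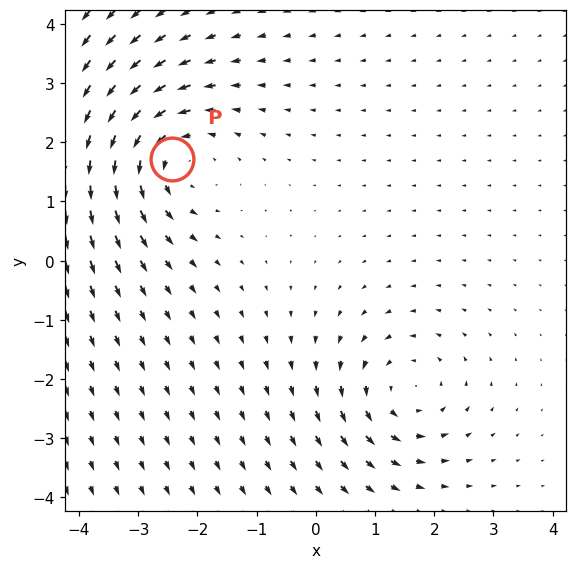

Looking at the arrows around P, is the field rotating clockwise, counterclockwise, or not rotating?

counterclockwise

Near P at (-2.4, 1.7) the arrows circulate counterclockwise. The curl (z-component) there is about +4; positive curl means counterclockwise rotation.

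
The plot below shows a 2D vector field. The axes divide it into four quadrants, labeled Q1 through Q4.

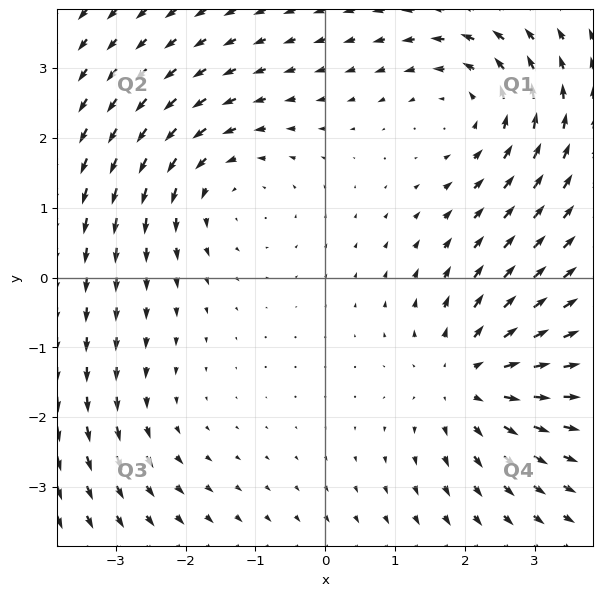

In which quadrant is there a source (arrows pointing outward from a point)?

The source sits at approximately (2.1, -1.5), which lies in quadrant Q4. The divergence there is about +5, positive as expected for a source.

Q4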